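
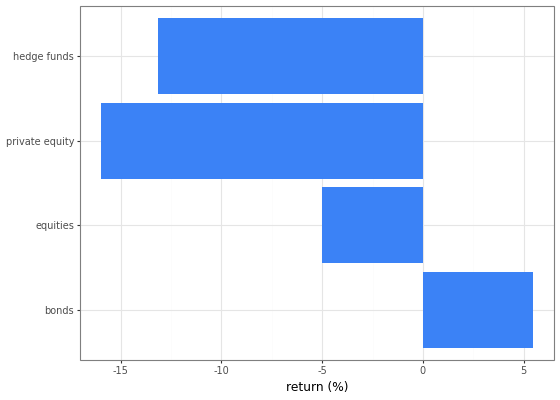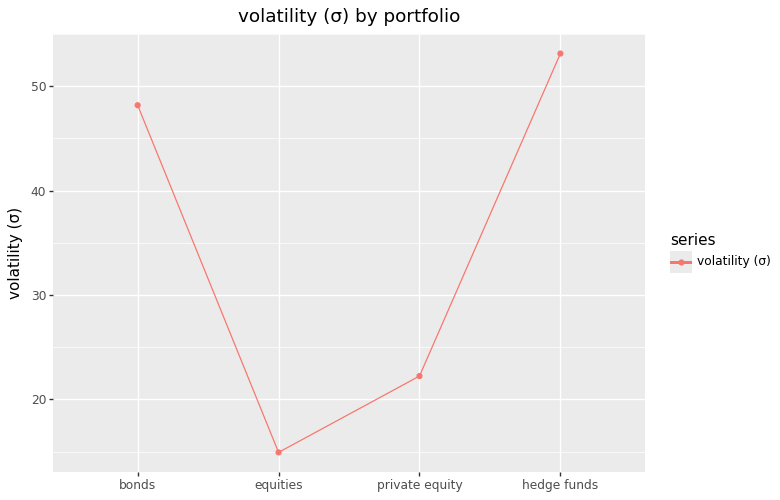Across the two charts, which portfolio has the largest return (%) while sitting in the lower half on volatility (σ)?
Chart 2 median volatility (σ) ≈ 35; below-median portfolios: equities, private equity. Among those, equities has the highest return (%) (≈ -5).

equities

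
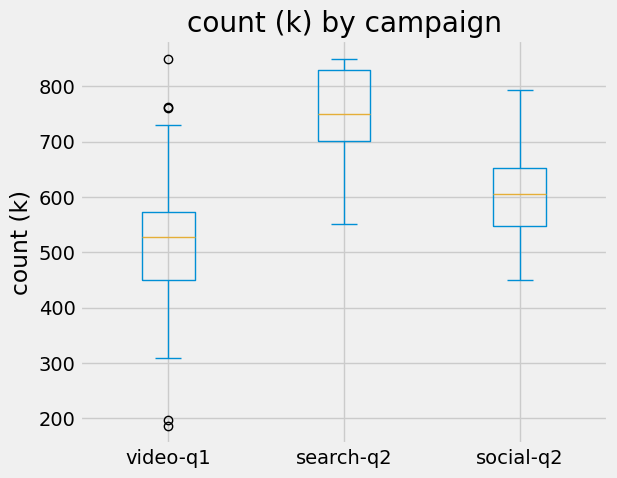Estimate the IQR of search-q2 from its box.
Q3 ≈ 825, Q1 ≈ 700; IQR ≈ 125.

≈ 125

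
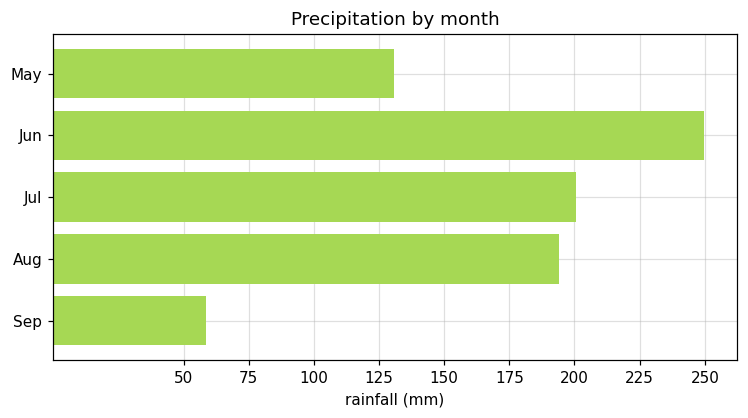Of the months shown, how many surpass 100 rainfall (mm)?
4

Above 100: May, Jun, Jul, Aug.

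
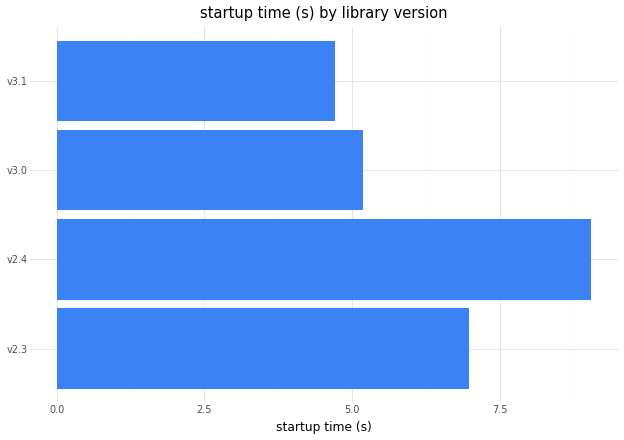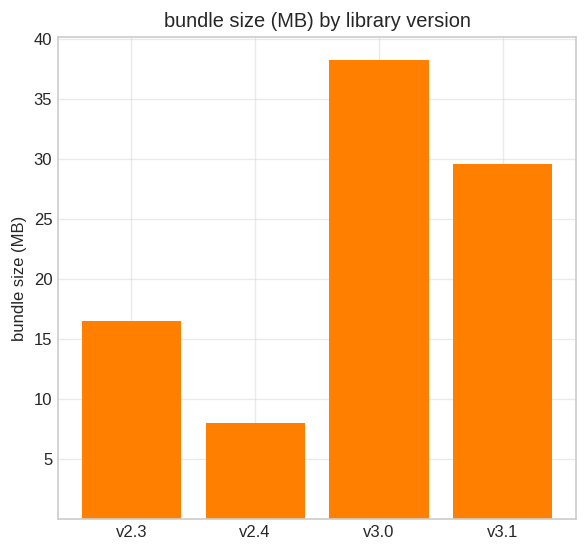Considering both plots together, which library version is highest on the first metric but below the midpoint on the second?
Chart 2 median bundle size (MB) ≈ 25; below-median library versions: v2.3, v2.4. Among those, v2.4 has the highest startup time (s) (≈ 9).

v2.4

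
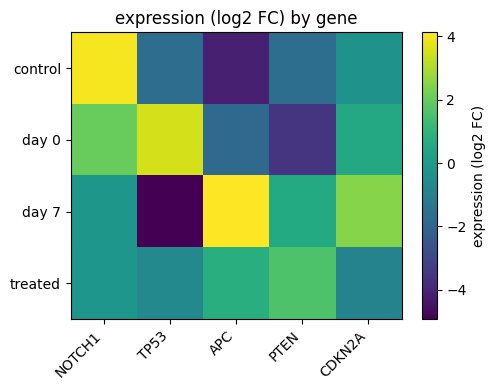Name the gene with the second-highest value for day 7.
Top 3 for day 7: APC ≈ 4, CDKN2A ≈ 2, PTEN ≈ 1.

CDKN2A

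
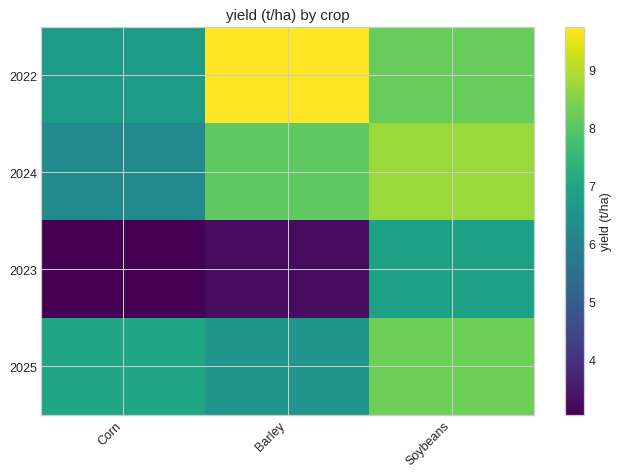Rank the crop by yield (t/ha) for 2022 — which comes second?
Soybeans

Top 3 for 2022: Barley ≈ 10, Soybeans ≈ 8, Corn ≈ 7.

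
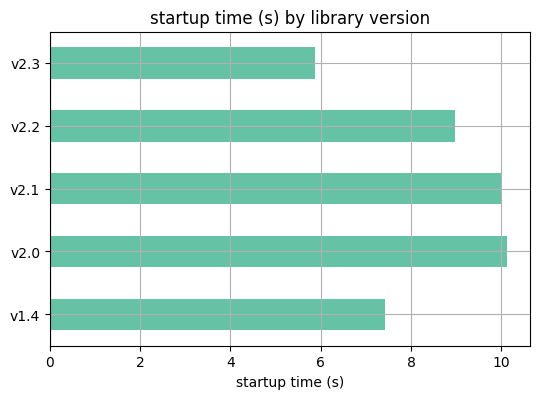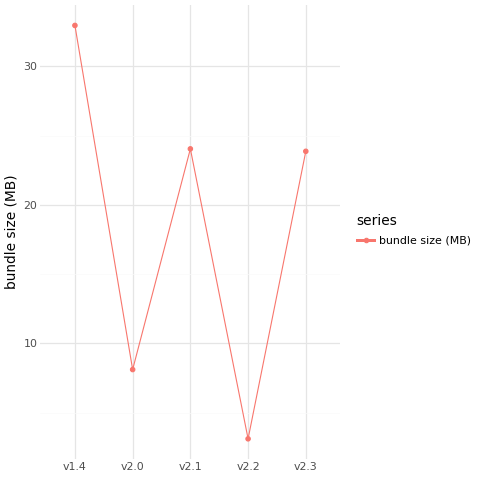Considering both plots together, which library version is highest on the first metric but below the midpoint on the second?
v2.0

Chart 2 median bundle size (MB) ≈ 25; below-median library versions: v2.0, v2.2. Among those, v2.0 has the highest startup time (s) (≈ 10).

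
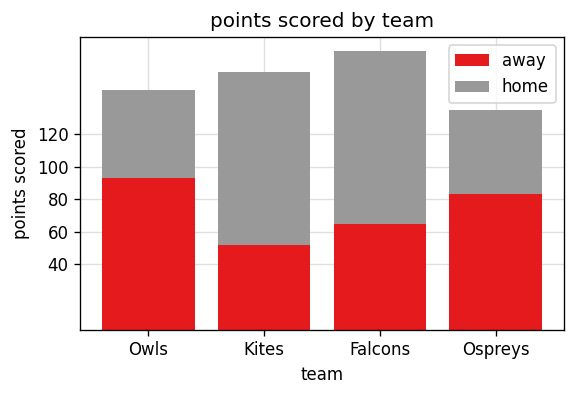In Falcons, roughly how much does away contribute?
≈ 60

away top ≈ 60, bottom ≈ 0; segment ≈ 60.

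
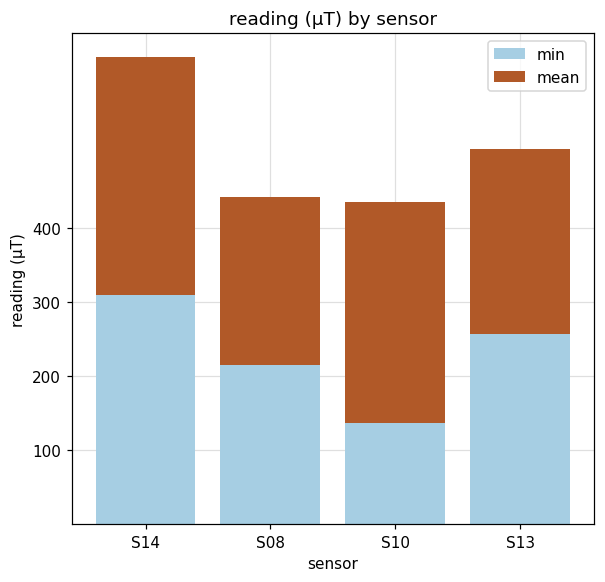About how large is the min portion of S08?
≈ 200

min top ≈ 200, bottom ≈ 0; segment ≈ 200.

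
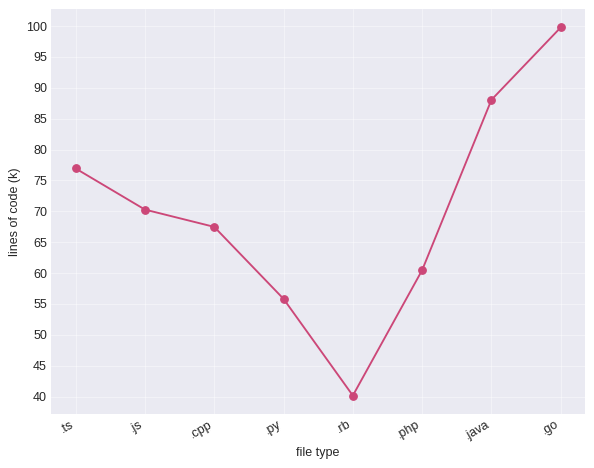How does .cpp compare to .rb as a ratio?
≈ 1.62×

.cpp ≈ 65, .rb ≈ 40; 65/40 ≈ 1.62.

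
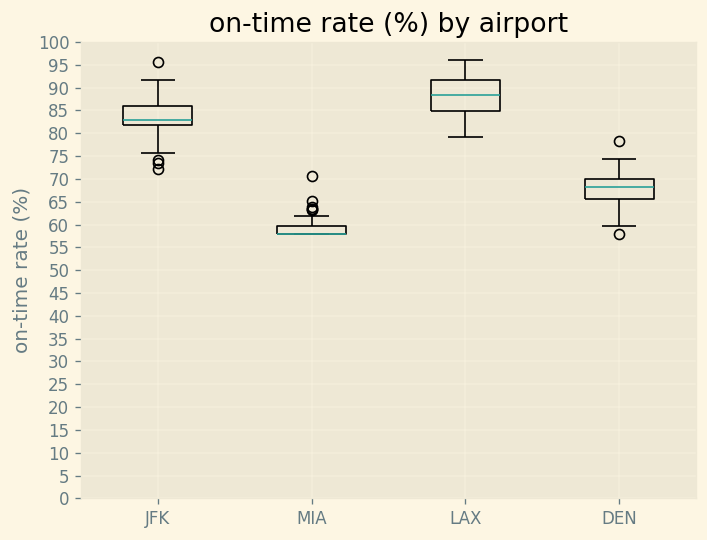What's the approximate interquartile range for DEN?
Q3 ≈ 70, Q1 ≈ 65; IQR ≈ 5.

≈ 5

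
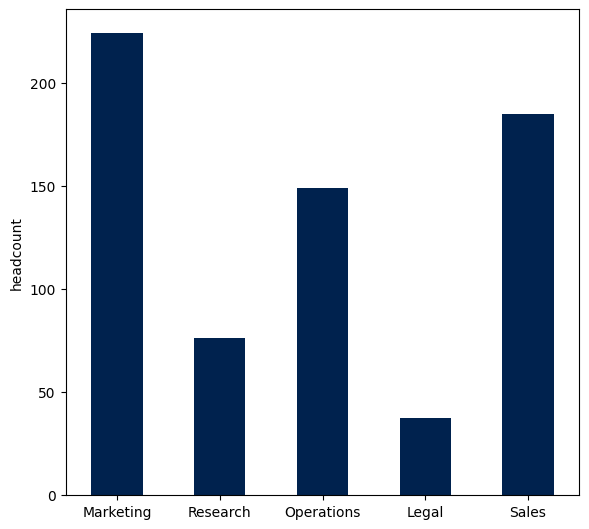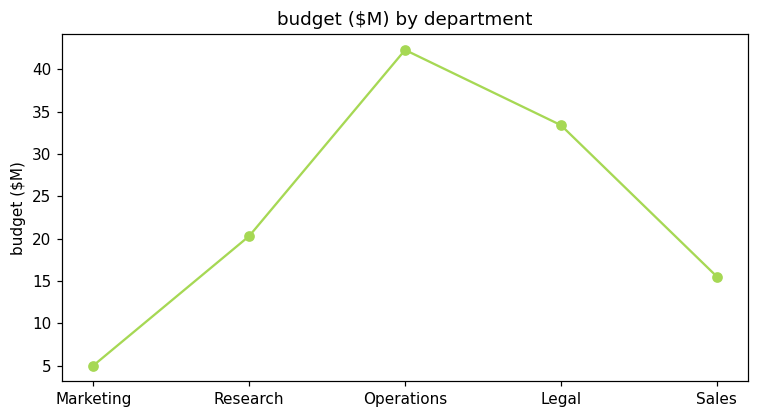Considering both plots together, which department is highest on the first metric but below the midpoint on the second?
Marketing

Chart 2 median budget ($M) ≈ 20; below-median departments: Marketing, Sales. Among those, Marketing has the highest headcount (≈ 225).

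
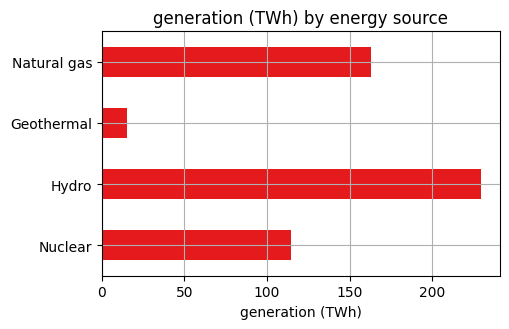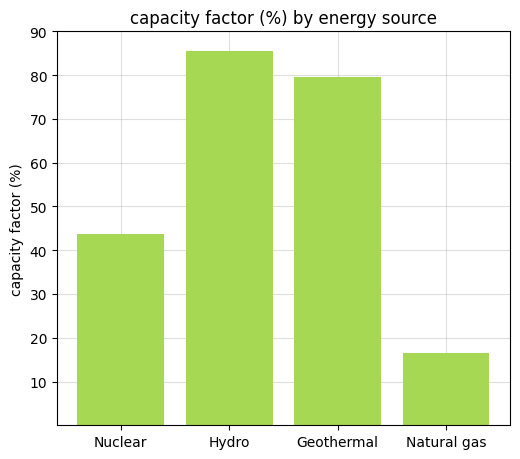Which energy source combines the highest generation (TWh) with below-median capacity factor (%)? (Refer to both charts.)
Chart 2 median capacity factor (%) ≈ 60; below-median energy sources: Nuclear, Natural gas. Among those, Natural gas has the highest generation (TWh) (≈ 175).

Natural gas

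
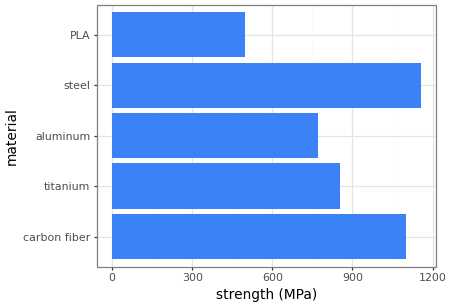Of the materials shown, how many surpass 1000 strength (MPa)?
2

Above 1000: carbon fiber, steel.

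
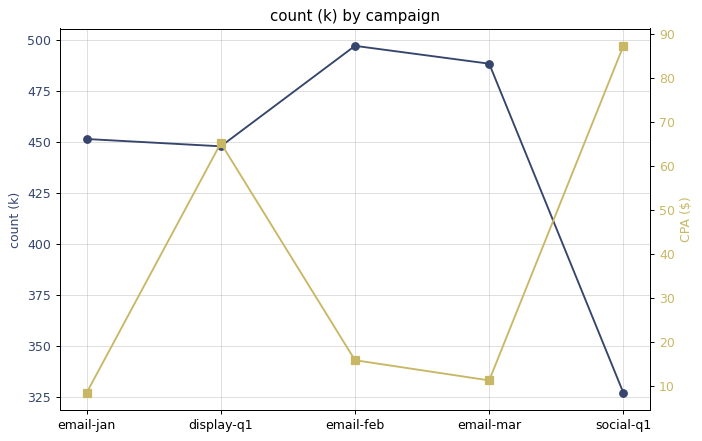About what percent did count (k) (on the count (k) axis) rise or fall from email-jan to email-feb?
≈ +8.7%

email-jan ≈ 460, email-feb ≈ 500; (500 − 460) / 460 ≈ +8.7%.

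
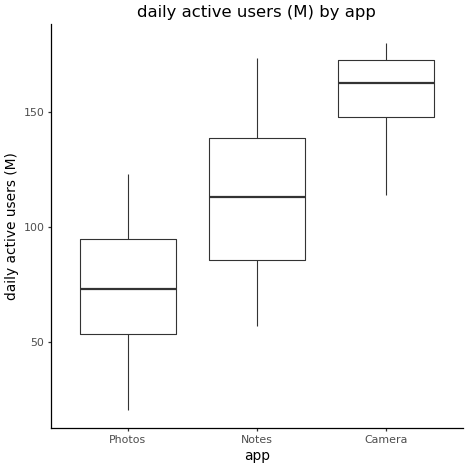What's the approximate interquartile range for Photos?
≈ 40

Q3 ≈ 90, Q1 ≈ 50; IQR ≈ 40.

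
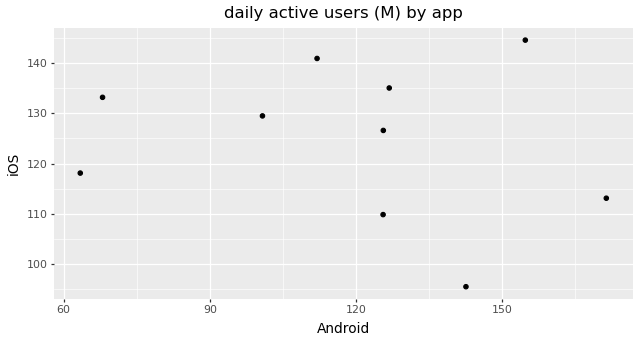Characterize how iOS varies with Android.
Points are roughly uncorrelated; weak (|r| ≈ 0.2).

no clear correlation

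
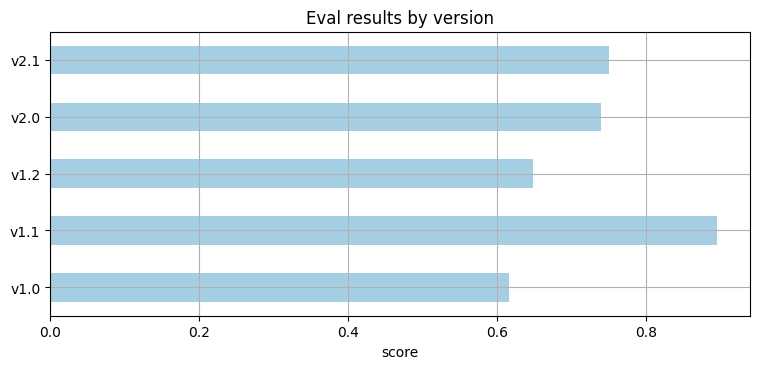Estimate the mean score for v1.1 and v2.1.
≈ 0.85

(0.9 + 0.8) / 2 ≈ 0.85.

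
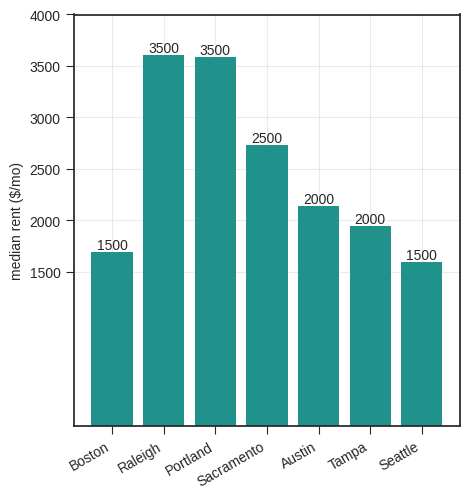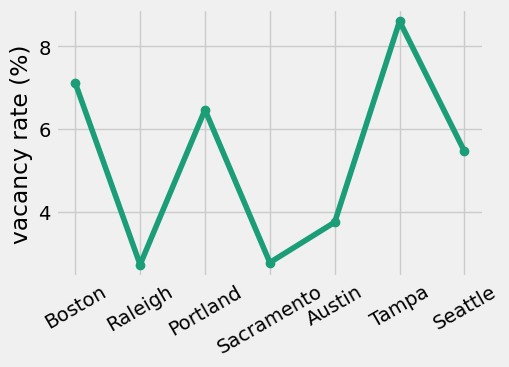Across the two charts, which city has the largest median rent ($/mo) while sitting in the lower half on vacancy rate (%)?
Raleigh

Chart 2 median vacancy rate (%) ≈ 5; below-median cities: Raleigh, Sacramento, Austin. Among those, Raleigh has the highest median rent ($/mo) (≈ 3500).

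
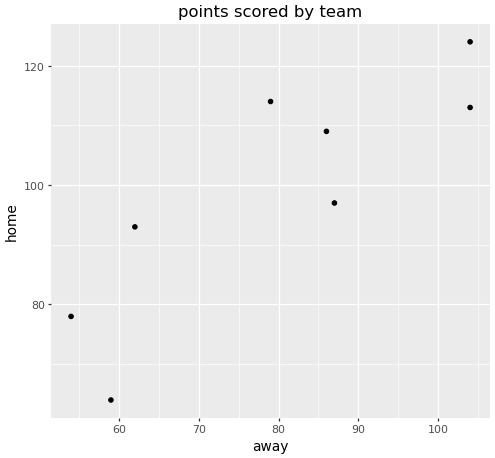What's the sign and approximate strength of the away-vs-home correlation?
positive, strong

Points are positively correlated; strong (|r| ≈ 0.9).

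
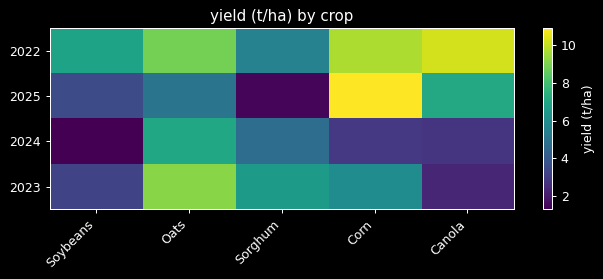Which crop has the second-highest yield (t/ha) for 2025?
Canola

Top 3 for 2025: Corn ≈ 11, Canola ≈ 7, Oats ≈ 5.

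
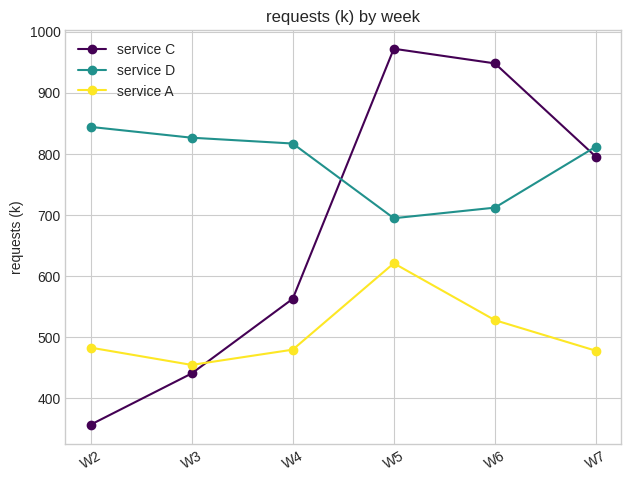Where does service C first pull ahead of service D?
W4: service C ≈ 600 vs service D ≈ 800 (not yet); W5: service C ≈ 1000 vs service D ≈ 700 (first crossover).

W5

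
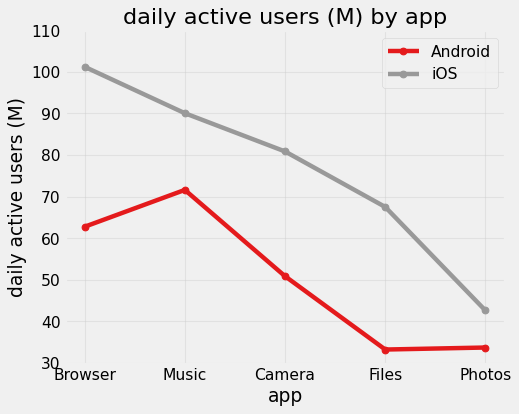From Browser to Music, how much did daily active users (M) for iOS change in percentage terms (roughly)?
Browser ≈ 100, Music ≈ 90; (90 − 100) / 100 ≈ -10%.

≈ -10%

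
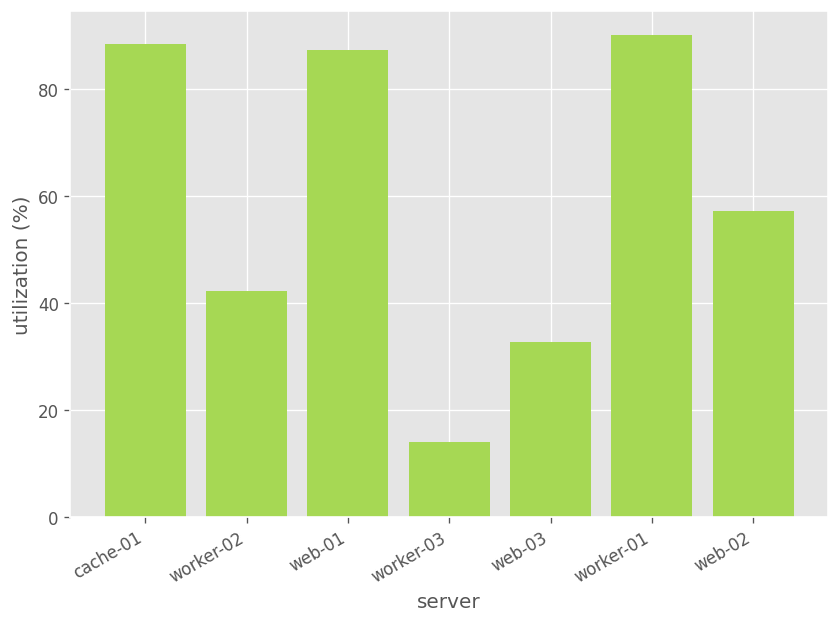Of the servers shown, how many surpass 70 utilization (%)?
3

Above 70: cache-01, web-01, worker-01.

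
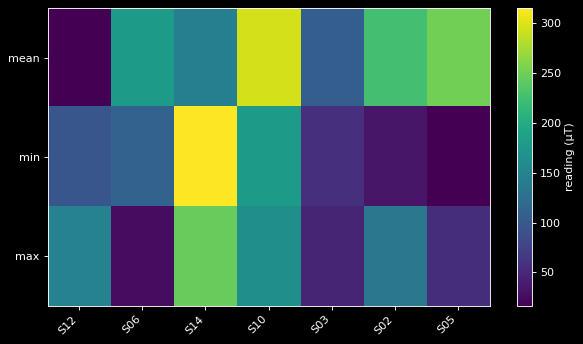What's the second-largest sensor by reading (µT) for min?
S10

Top 3 for min: S14 ≈ 325, S10 ≈ 175, S06 ≈ 100.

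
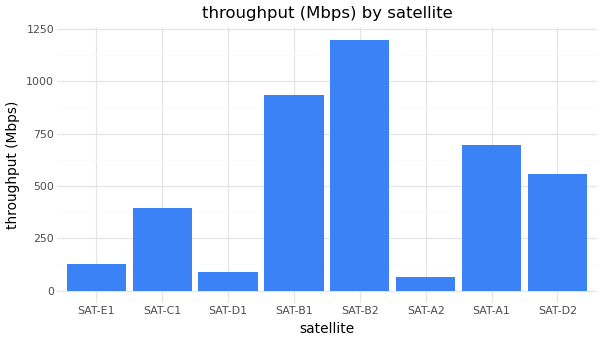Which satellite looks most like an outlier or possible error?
SAT-B2

SAT-B2 ≈ 1200; the rest sit between ≈ 100 and ≈ 900.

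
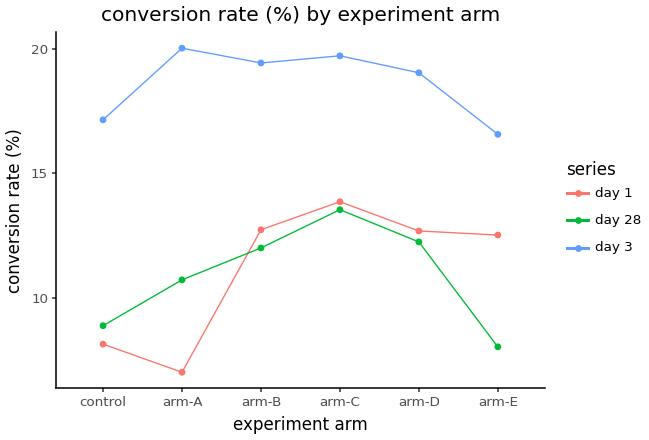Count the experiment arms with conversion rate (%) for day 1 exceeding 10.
Above 10: arm-B, arm-C, arm-D, arm-E.

4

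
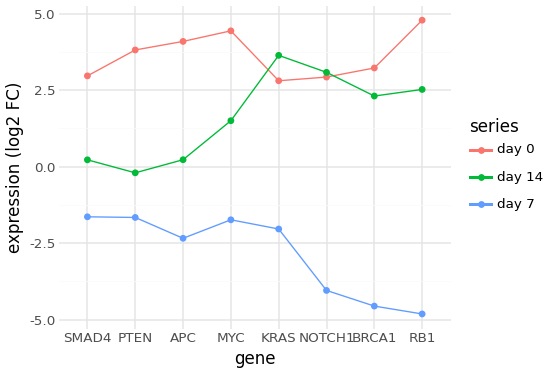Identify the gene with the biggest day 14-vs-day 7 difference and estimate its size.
RB1: day 14 ≈ 3, day 7 ≈ -5 → gap ≈ 8. Next-largest (NOTCH1) is only ≈ 7.

RB1, ≈ 8 log2 FC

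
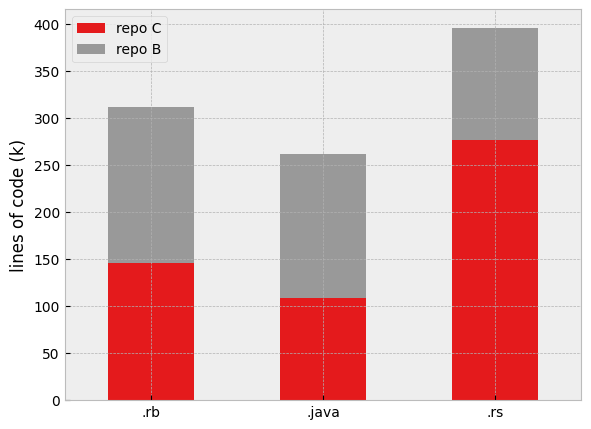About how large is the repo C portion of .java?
≈ 100

repo C top ≈ 100, bottom ≈ 0; segment ≈ 100.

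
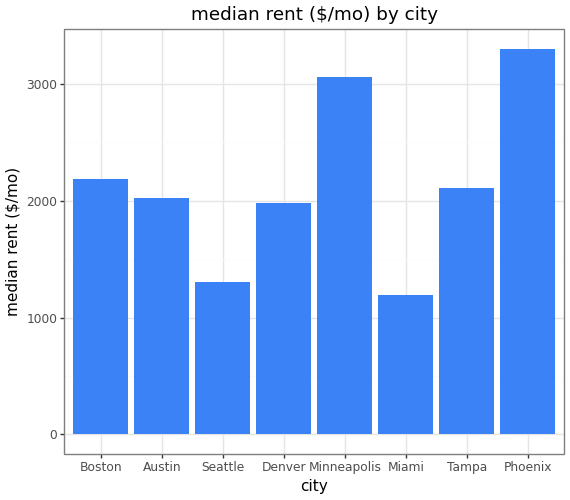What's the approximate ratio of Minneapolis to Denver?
Minneapolis ≈ 3000, Denver ≈ 2000; 3000/2000 ≈ 1.5.

≈ 1.5×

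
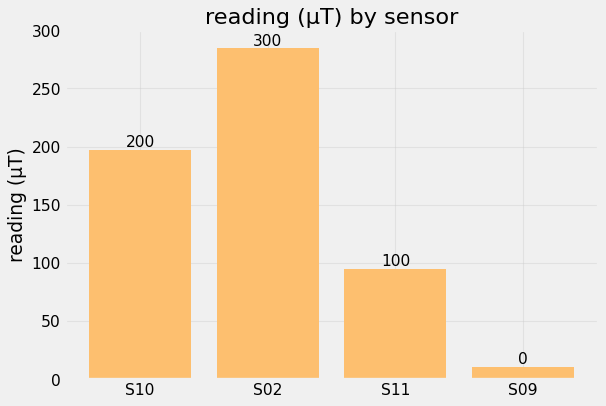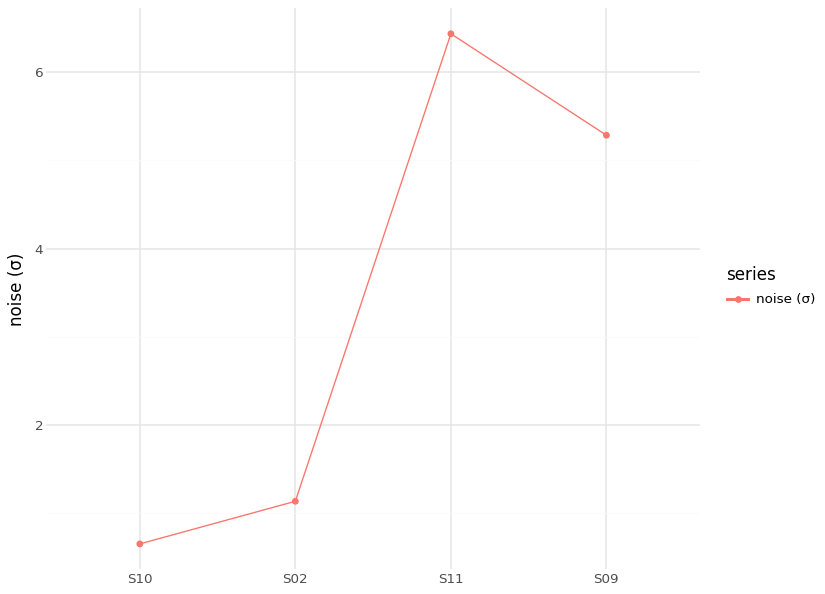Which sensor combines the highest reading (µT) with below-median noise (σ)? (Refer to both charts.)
Chart 2 median noise (σ) ≈ 3; below-median sensors: S10, S02. Among those, S02 has the highest reading (µT) (≈ 300).

S02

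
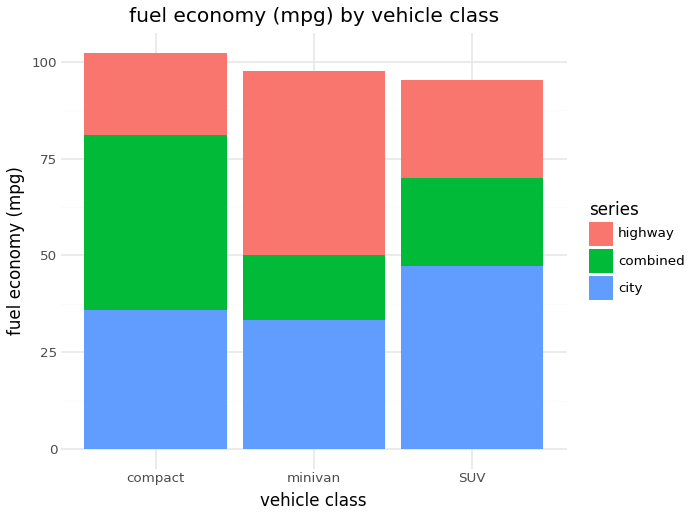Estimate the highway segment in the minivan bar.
≈ 50

highway top ≈ 100, bottom ≈ 50; segment ≈ 50.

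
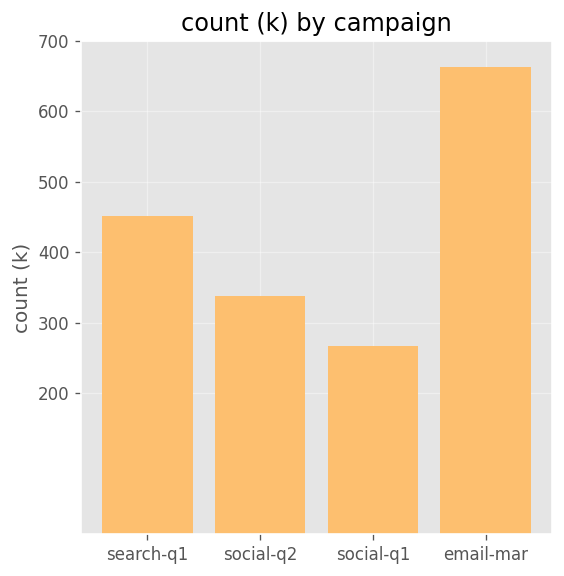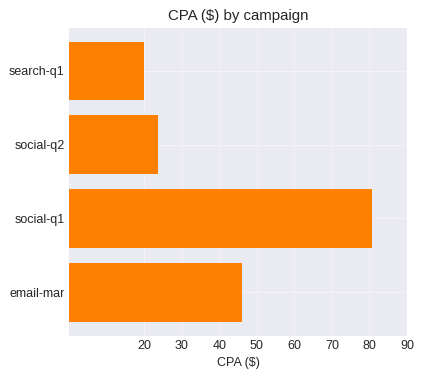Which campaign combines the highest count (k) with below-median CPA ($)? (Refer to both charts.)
search-q1

Chart 2 median CPA ($) ≈ 30; below-median campaigns: search-q1, social-q2. Among those, search-q1 has the highest count (k) (≈ 500).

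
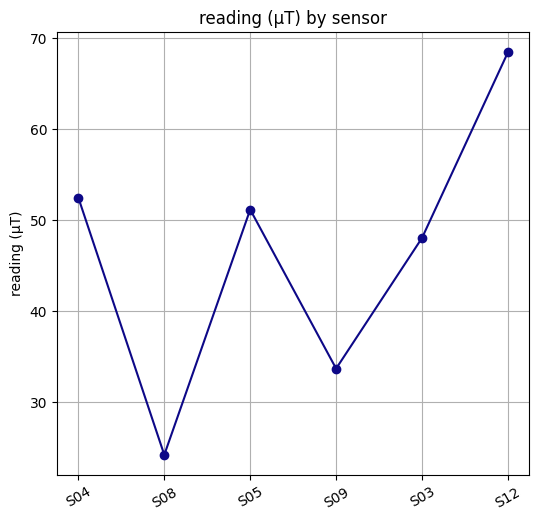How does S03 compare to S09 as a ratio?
≈ 1.43×

S03 ≈ 50, S09 ≈ 35; 50/35 ≈ 1.43.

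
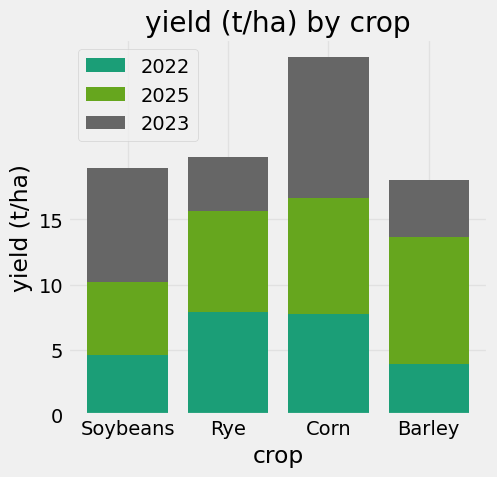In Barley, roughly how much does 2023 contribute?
≈ 5

2023 top ≈ 20, bottom ≈ 15; segment ≈ 5.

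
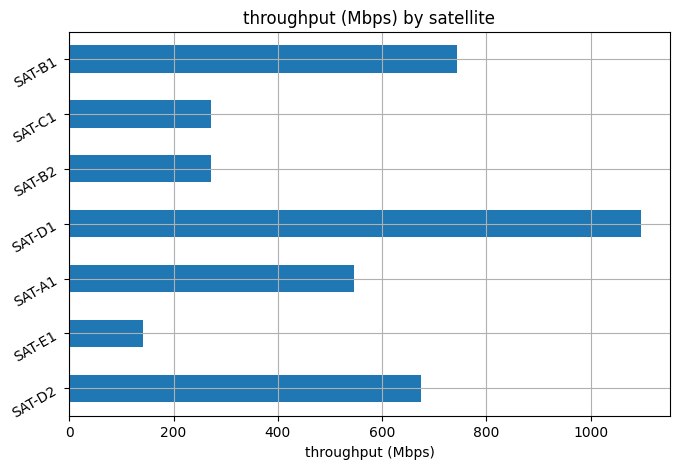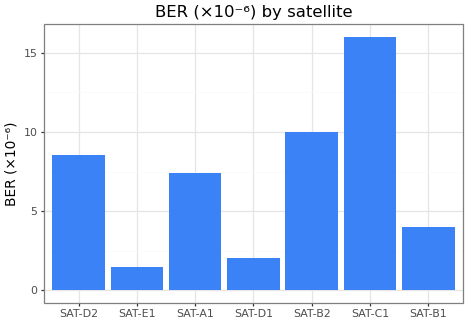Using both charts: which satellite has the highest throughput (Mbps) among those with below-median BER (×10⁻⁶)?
Chart 2 median BER (×10⁻⁶) ≈ 8; below-median satellites: SAT-E1, SAT-D1, SAT-B1. Among those, SAT-D1 has the highest throughput (Mbps) (≈ 1000).

SAT-D1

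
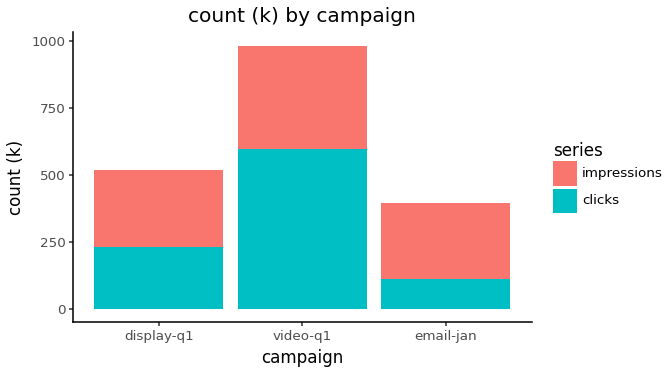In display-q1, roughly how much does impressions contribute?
≈ 300

impressions top ≈ 500, bottom ≈ 200; segment ≈ 300.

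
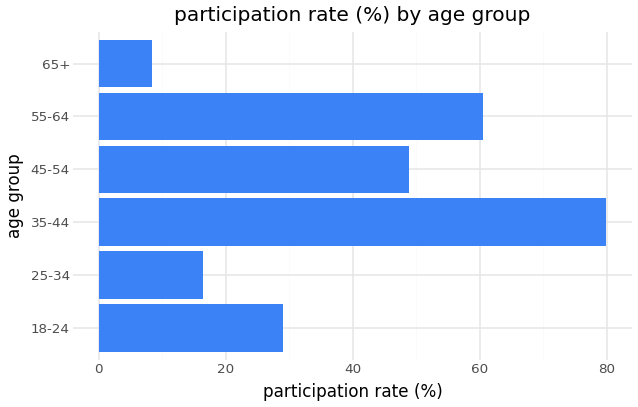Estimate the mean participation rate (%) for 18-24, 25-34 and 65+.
≈ 20

(30 + 20 + 10) / 3 ≈ 20.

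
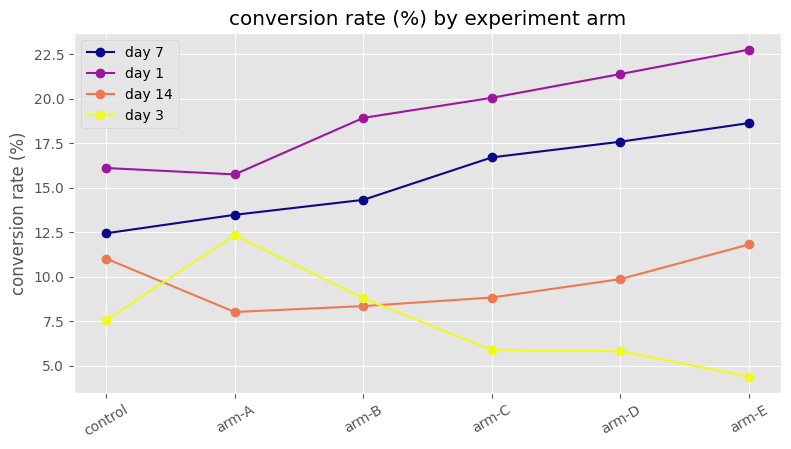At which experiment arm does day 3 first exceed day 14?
control: day 3 ≈ 8 vs day 14 ≈ 12 (not yet); arm-A: day 3 ≈ 12 vs day 14 ≈ 8 (first crossover).

arm-A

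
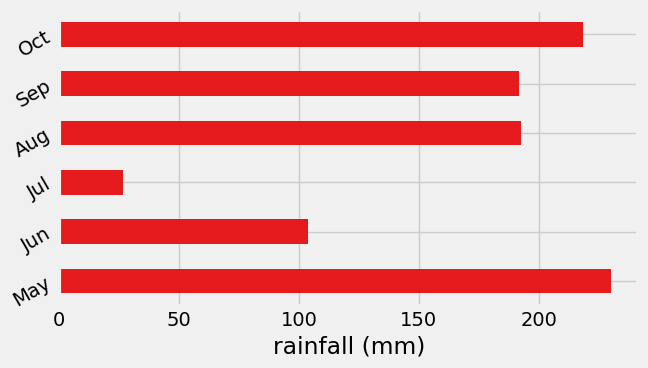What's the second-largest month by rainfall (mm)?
Top 3: May ≈ 240, Oct ≈ 220, Aug ≈ 200.

Oct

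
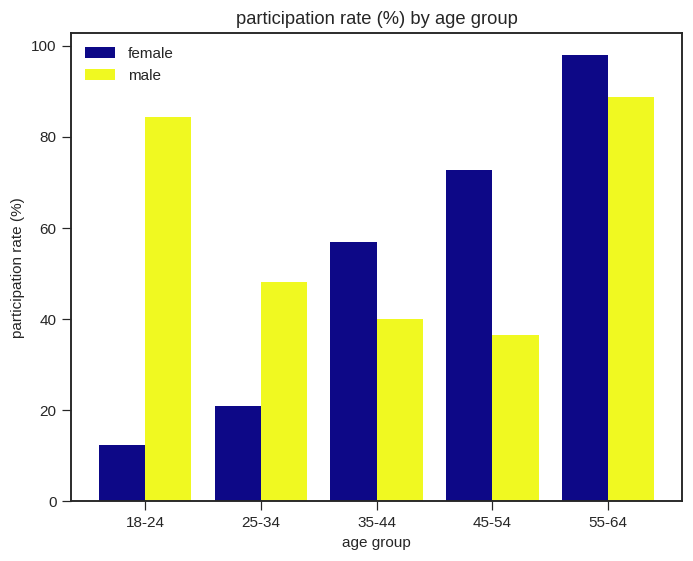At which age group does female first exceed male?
25-34: female ≈ 20 vs male ≈ 50 (not yet); 35-44: female ≈ 60 vs male ≈ 40 (first crossover).

35-44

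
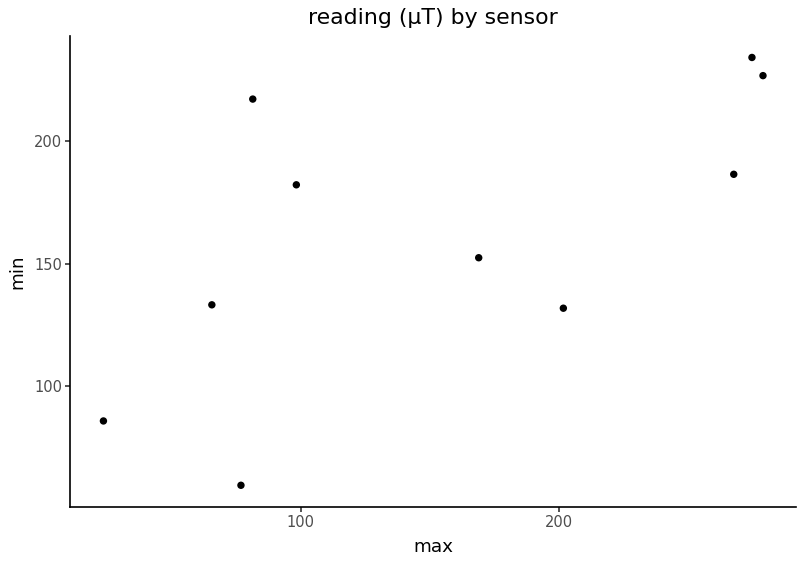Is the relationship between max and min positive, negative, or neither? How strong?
positive, moderate

Points are positively correlated; moderate (|r| ≈ 0.6).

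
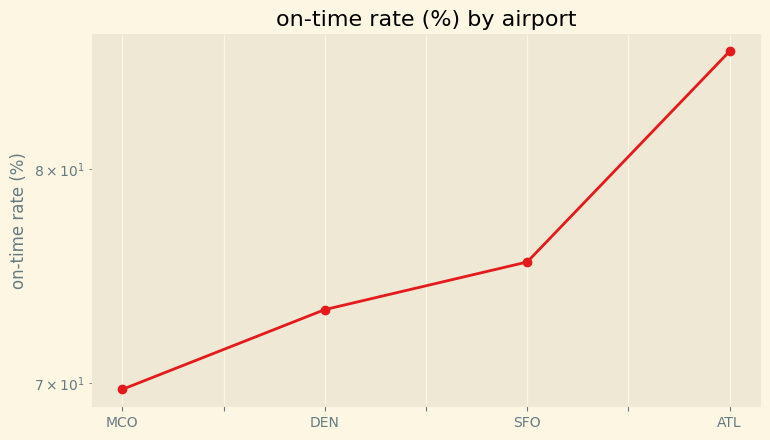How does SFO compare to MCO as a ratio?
≈ 1.09×

SFO ≈ 76, MCO ≈ 70; 76/70 ≈ 1.09.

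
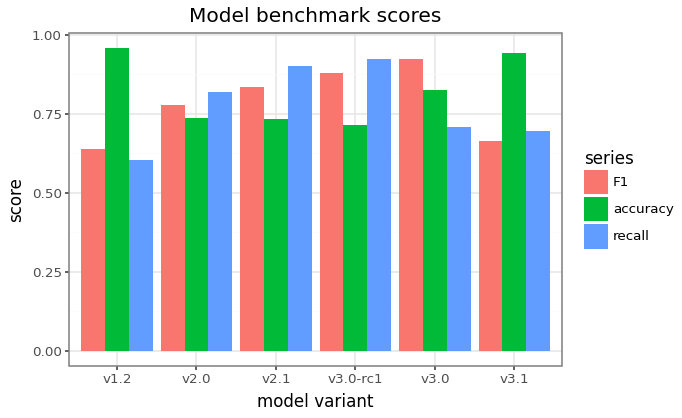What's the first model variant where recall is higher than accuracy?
v2.0

v1.2: recall ≈ 0.6 vs accuracy ≈ 1.0 (not yet); v2.0: recall ≈ 0.8 vs accuracy ≈ 0.7 (first crossover).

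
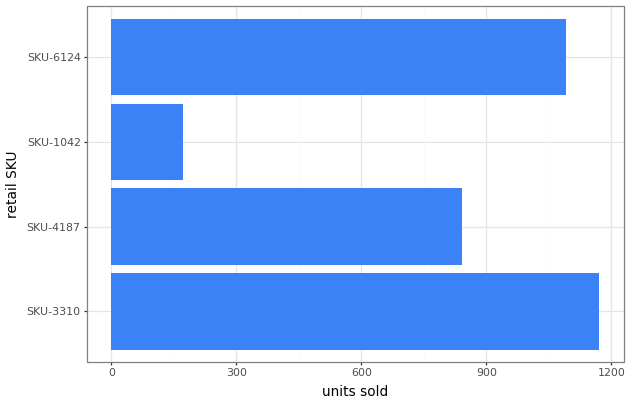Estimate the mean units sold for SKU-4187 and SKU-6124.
≈ 950

(800 + 1100) / 2 ≈ 950.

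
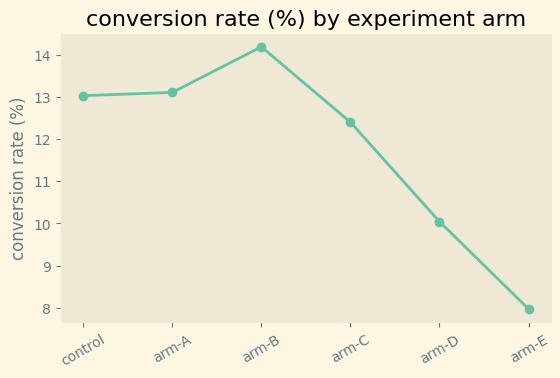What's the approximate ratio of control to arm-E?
control ≈ 13, arm-E ≈ 8; 13/8 ≈ 1.62.

≈ 1.62×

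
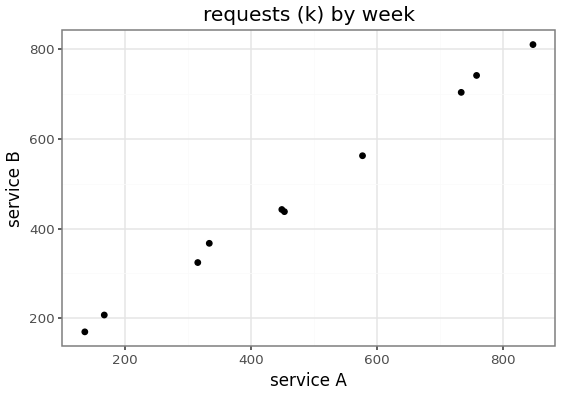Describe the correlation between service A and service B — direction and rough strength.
Points are positively correlated; strong (|r| ≈ 1.0).

positive, strong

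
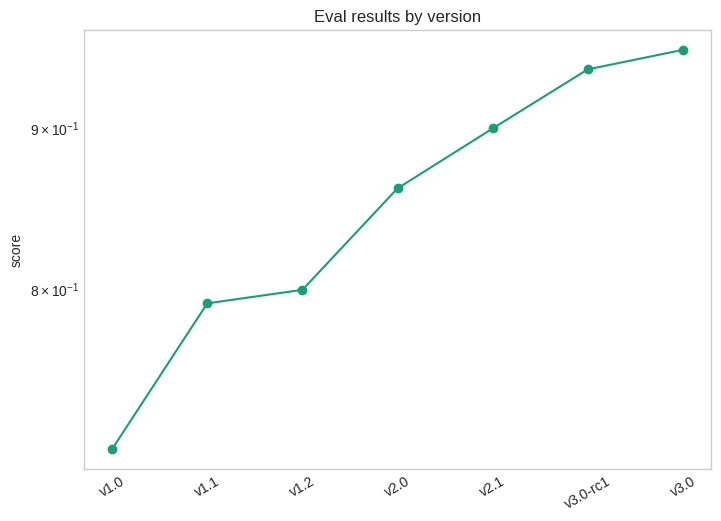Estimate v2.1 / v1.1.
≈ 1.12×

v2.1 ≈ 0.90, v1.1 ≈ 0.80; 0.90/0.80 ≈ 1.12.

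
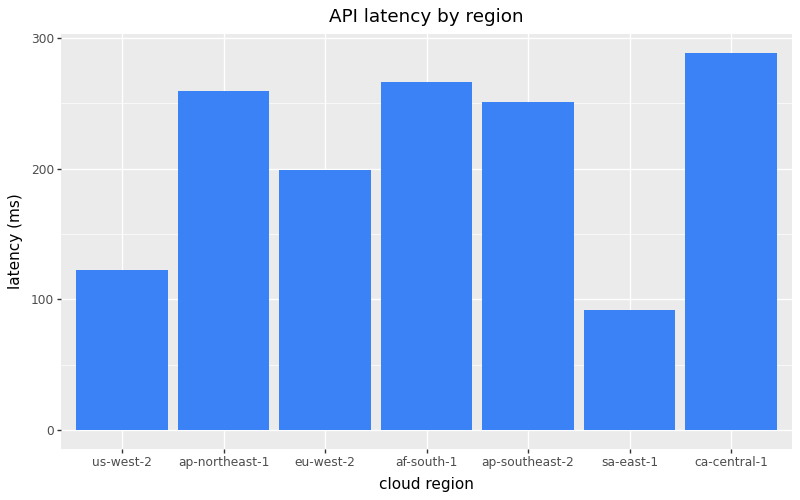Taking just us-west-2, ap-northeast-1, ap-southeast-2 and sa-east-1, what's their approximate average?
≈ 181

(125 + 250 + 250 + 100) / 4 ≈ 181.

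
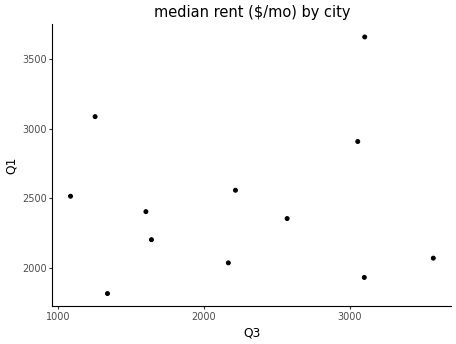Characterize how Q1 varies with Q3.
Points are roughly uncorrelated; weak (|r| ≈ 0.1).

no clear correlation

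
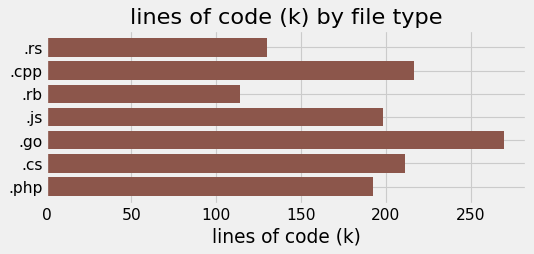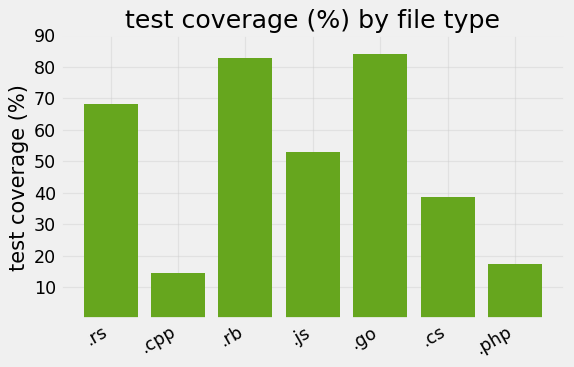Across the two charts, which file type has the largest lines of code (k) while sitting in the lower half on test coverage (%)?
.cpp

Chart 2 median test coverage (%) ≈ 50; below-median file types: .cpp, .cs, .php. Among those, .cpp has the highest lines of code (k) (≈ 225).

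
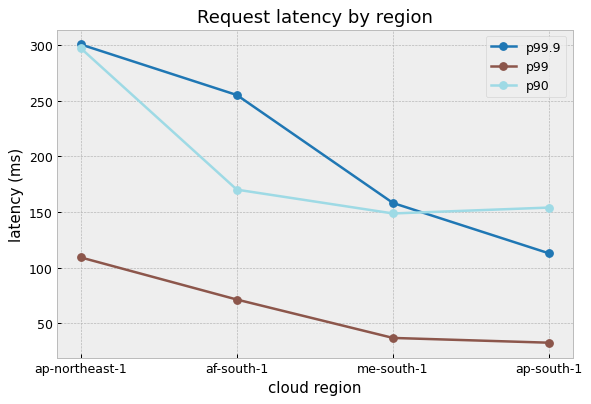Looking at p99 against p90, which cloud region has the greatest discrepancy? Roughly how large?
ap-northeast-1: p99 ≈ 100, p90 ≈ 300 → gap ≈ 200. Next-largest (ap-south-1) is only ≈ 125.

ap-northeast-1, ≈ 200 ms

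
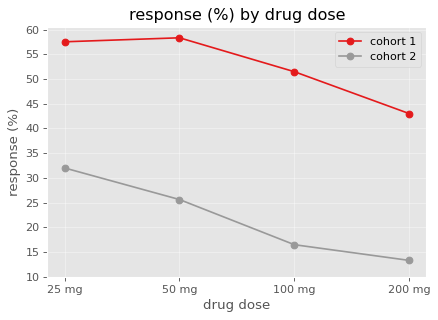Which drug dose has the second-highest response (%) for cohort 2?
50 mg

Top 3 for cohort 2: 25 mg ≈ 30, 50 mg ≈ 25, 100 mg ≈ 15.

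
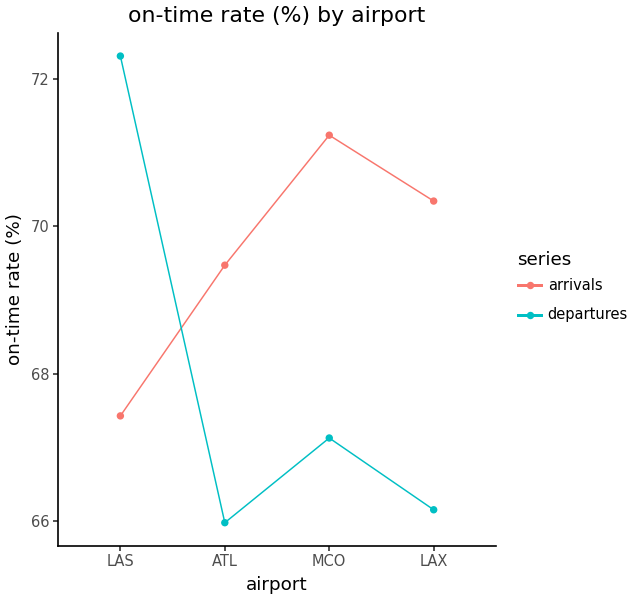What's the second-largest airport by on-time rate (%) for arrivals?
Top 3 for arrivals: MCO ≈ 71, LAX ≈ 70, ATL ≈ 69.

LAX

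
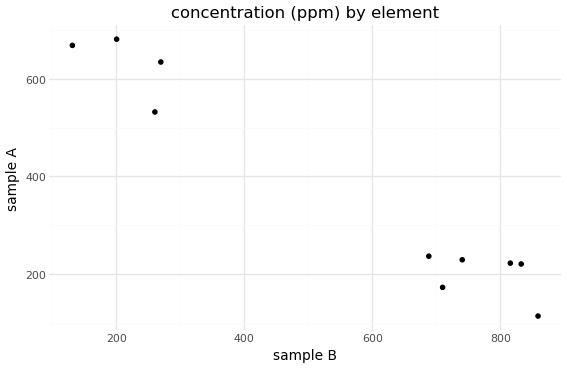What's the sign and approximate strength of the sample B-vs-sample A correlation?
Points are negatively correlated; strong (|r| ≈ 1.0).

negative, strong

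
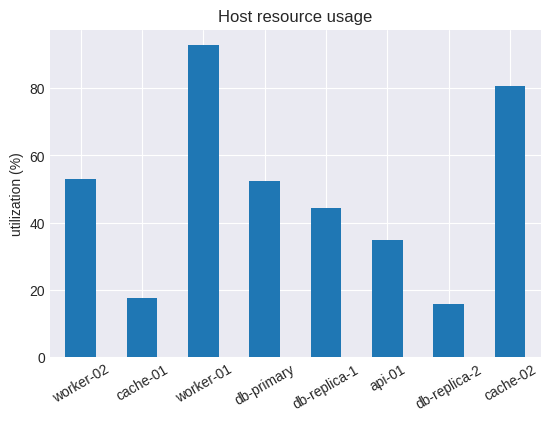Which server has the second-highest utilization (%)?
cache-02

Top 3: worker-01 ≈ 90, cache-02 ≈ 80, worker-02 ≈ 50.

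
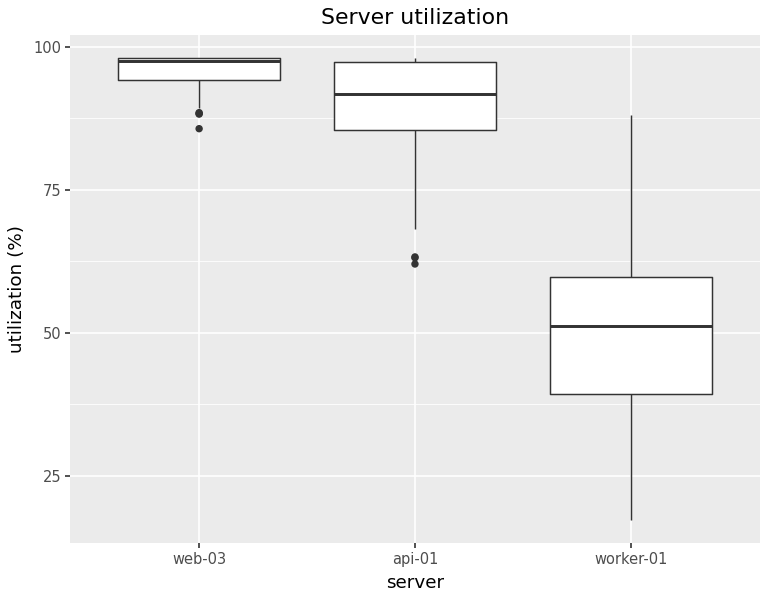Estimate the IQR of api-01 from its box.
Q3 ≈ 95, Q1 ≈ 85; IQR ≈ 10.

≈ 10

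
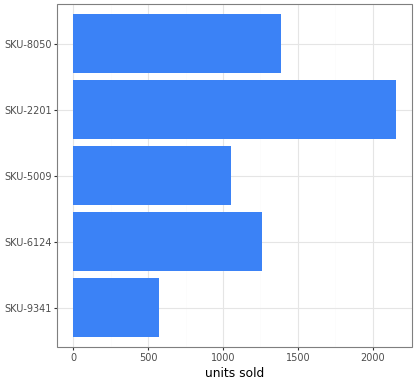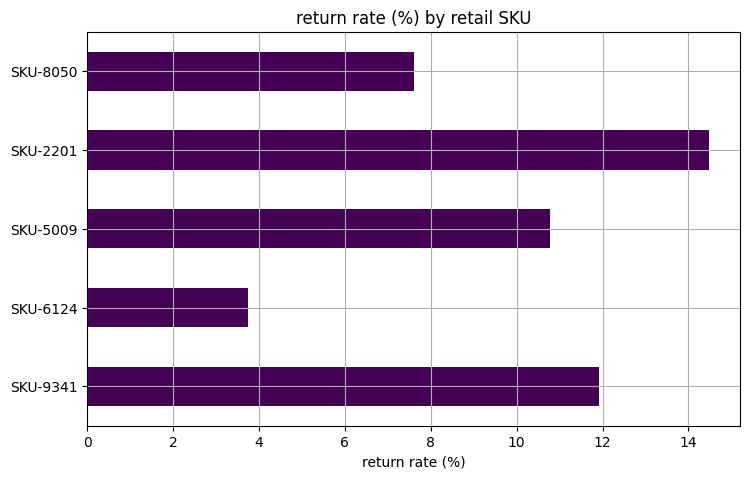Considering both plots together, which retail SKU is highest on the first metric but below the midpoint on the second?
Chart 2 median return rate (%) ≈ 10; below-median retail SKUs: SKU-6124, SKU-8050. Among those, SKU-8050 has the highest units sold (≈ 1400).

SKU-8050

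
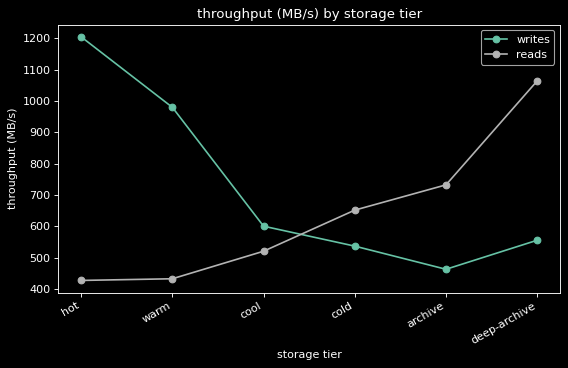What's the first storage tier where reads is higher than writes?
cold

cool: reads ≈ 500 vs writes ≈ 600 (not yet); cold: reads ≈ 700 vs writes ≈ 500 (first crossover).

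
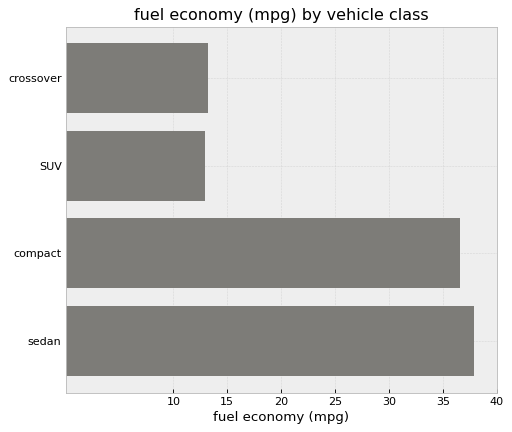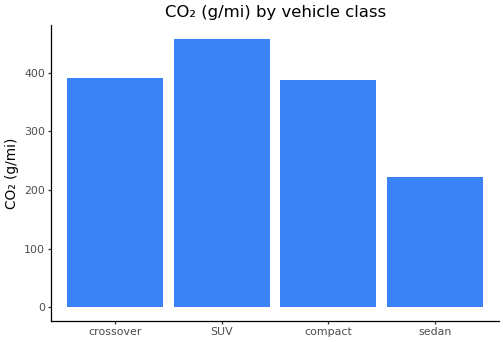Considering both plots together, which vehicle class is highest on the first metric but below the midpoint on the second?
sedan

Chart 2 median CO₂ (g/mi) ≈ 400; below-median vehicle classes: compact, sedan. Among those, sedan has the highest fuel economy (mpg) (≈ 40).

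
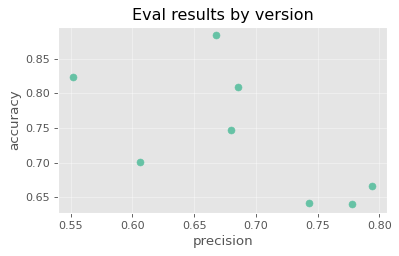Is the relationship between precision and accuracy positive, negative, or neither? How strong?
negative, moderate

Points are negatively correlated; moderate (|r| ≈ 0.6).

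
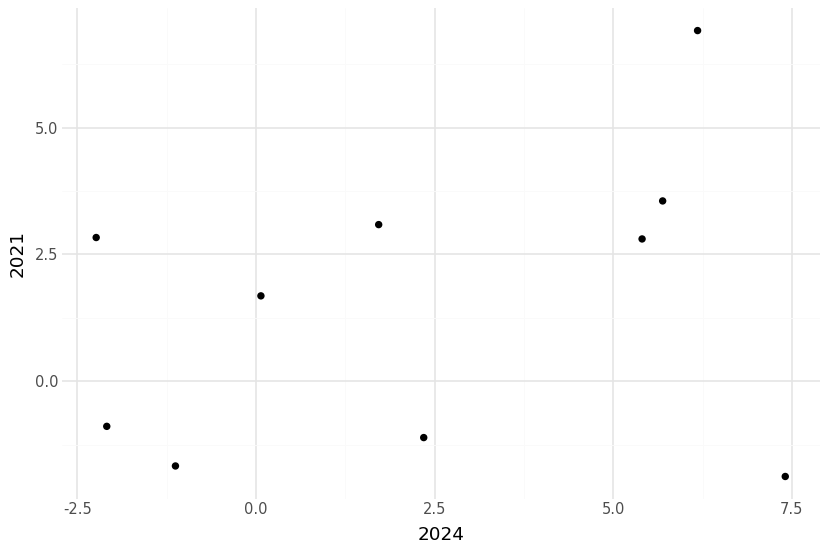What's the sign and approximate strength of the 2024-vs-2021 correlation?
positive, weak

Points are positively correlated; weak (|r| ≈ 0.3).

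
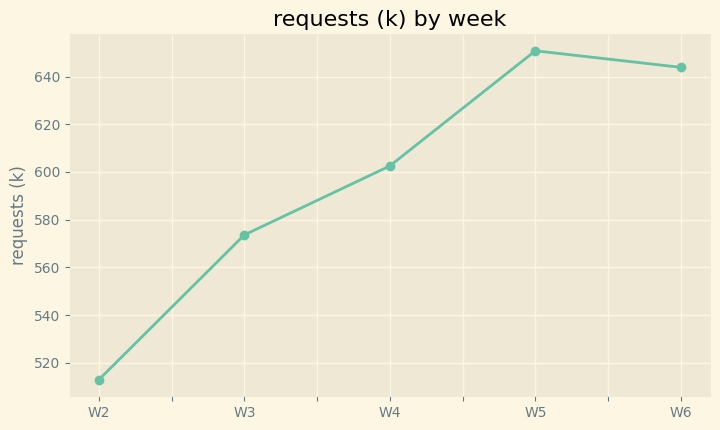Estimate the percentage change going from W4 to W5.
≈ +10%

W4 ≈ 600, W5 ≈ 660; (660 − 600) / 600 ≈ +10%.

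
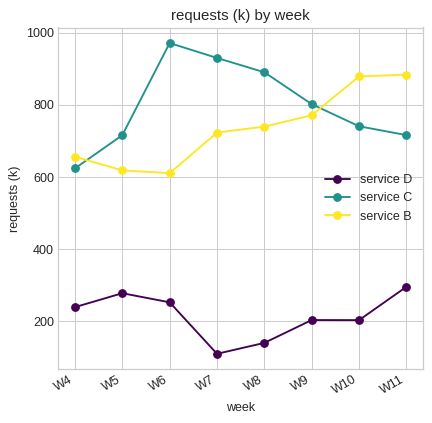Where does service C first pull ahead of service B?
W5

W4: service C ≈ 600 vs service B ≈ 700 (not yet); W5: service C ≈ 700 vs service B ≈ 600 (first crossover).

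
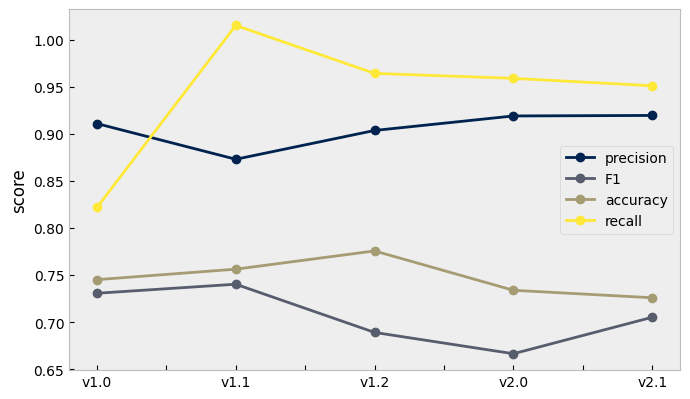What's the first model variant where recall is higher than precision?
v1.0: recall ≈ 0.80 vs precision ≈ 0.90 (not yet); v1.1: recall ≈ 1.00 vs precision ≈ 0.85 (first crossover).

v1.1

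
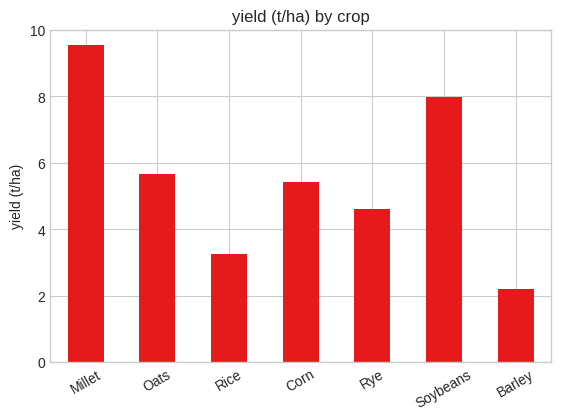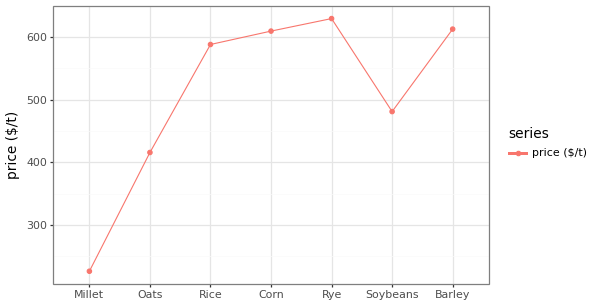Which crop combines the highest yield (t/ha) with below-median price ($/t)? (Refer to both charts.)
Millet

Chart 2 median price ($/t) ≈ 600; below-median crops: Millet, Oats, Soybeans. Among those, Millet has the highest yield (t/ha) (≈ 10).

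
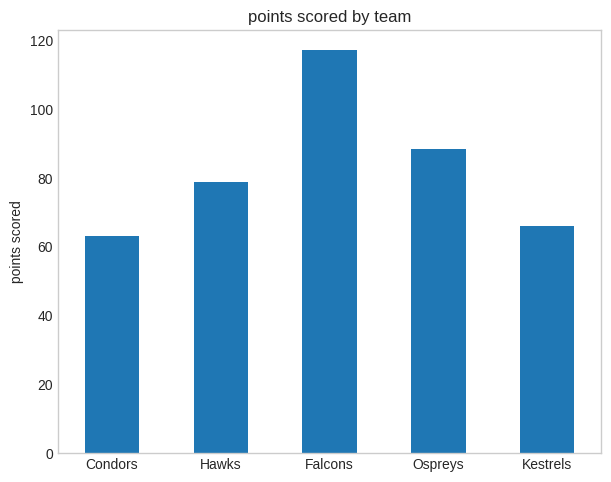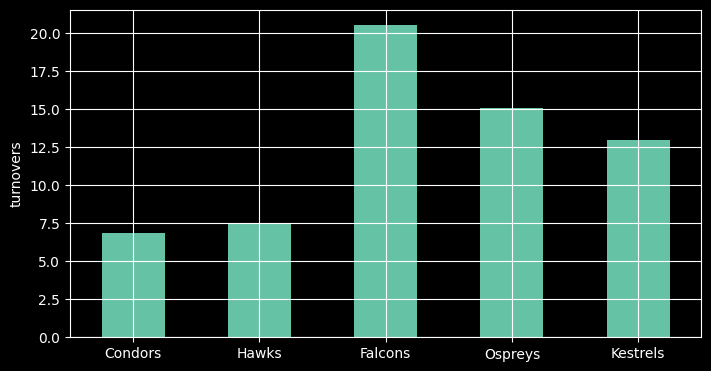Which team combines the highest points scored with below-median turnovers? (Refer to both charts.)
Chart 2 median turnovers ≈ 12; below-median teams: Condors, Hawks. Among those, Hawks has the highest points scored (≈ 80).

Hawks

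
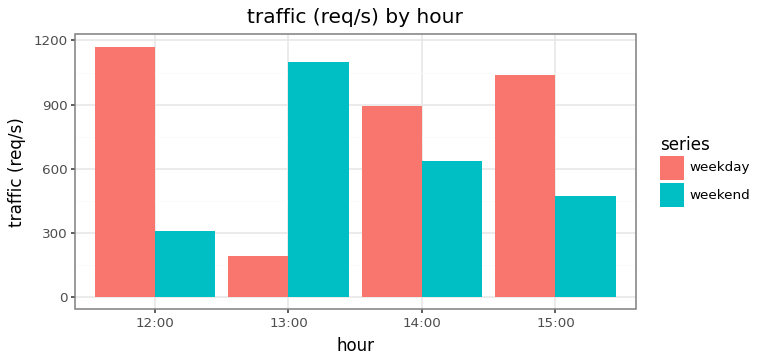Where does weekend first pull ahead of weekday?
12:00: weekend ≈ 300 vs weekday ≈ 1200 (not yet); 13:00: weekend ≈ 1100 vs weekday ≈ 200 (first crossover).

13:00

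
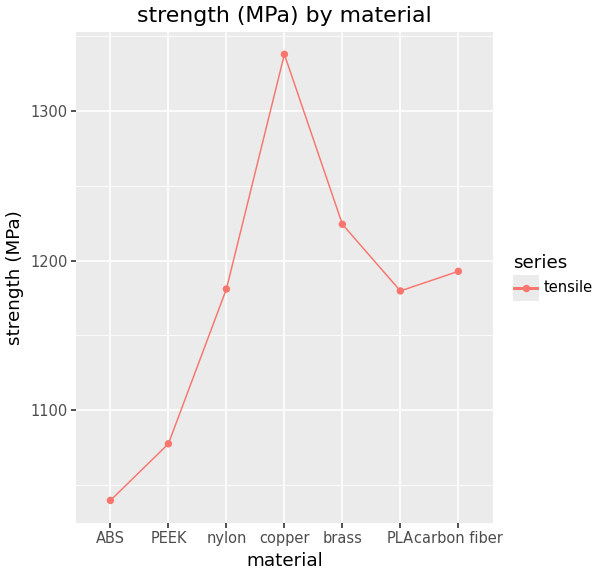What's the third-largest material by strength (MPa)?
carbon fiber

Top 4: copper ≈ 1350, brass ≈ 1225, carbon fiber ≈ 1200, nylon ≈ 1175.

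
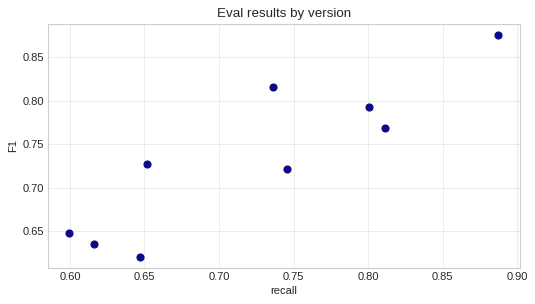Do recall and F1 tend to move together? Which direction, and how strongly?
positive, strong

Points are positively correlated; strong (|r| ≈ 0.9).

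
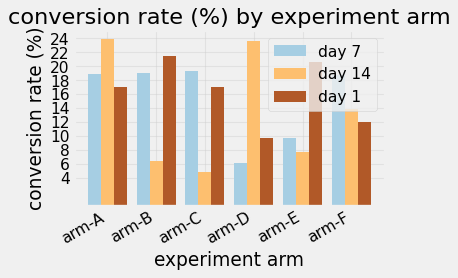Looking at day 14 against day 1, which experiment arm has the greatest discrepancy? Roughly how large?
arm-B: day 14 ≈ 6, day 1 ≈ 22 → gap ≈ 16. Next-largest (arm-D) is only ≈ 14.

arm-B, ≈ 16 %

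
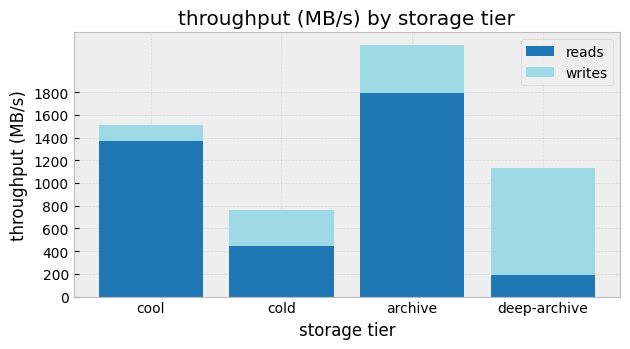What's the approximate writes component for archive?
writes top ≈ 2200, bottom ≈ 1800; segment ≈ 400.

≈ 400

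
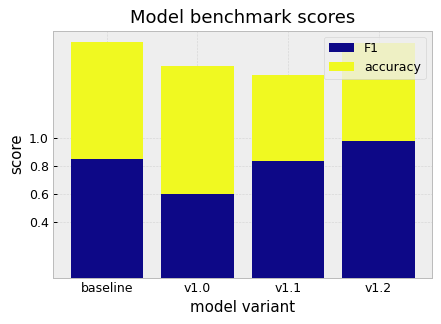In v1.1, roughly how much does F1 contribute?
≈ 0.8

F1 top ≈ 0.8, bottom ≈ 0.0; segment ≈ 0.8.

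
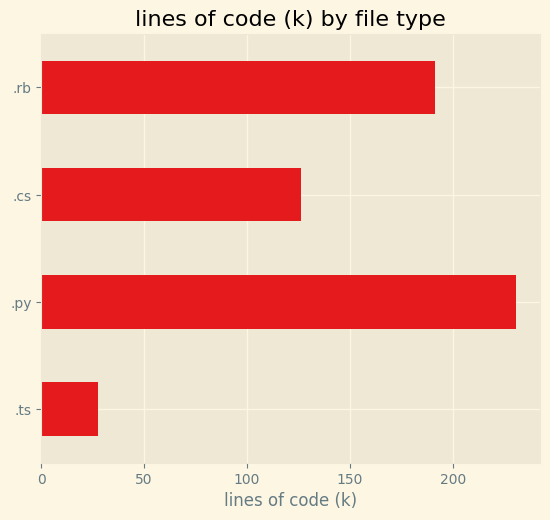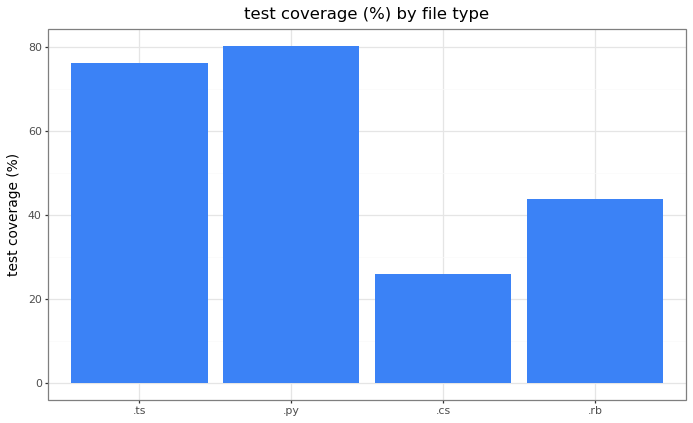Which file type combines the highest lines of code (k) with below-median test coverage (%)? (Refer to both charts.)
.rb

Chart 2 median test coverage (%) ≈ 60; below-median file types: .cs, .rb. Among those, .rb has the highest lines of code (k) (≈ 200).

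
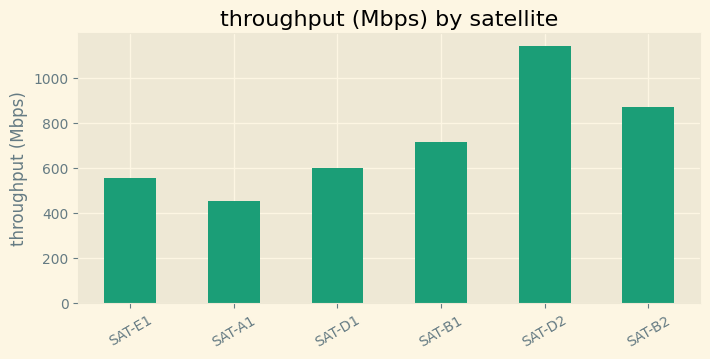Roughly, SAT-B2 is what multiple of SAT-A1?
≈ 1.8×

SAT-B2 ≈ 900, SAT-A1 ≈ 500; 900/500 ≈ 1.8.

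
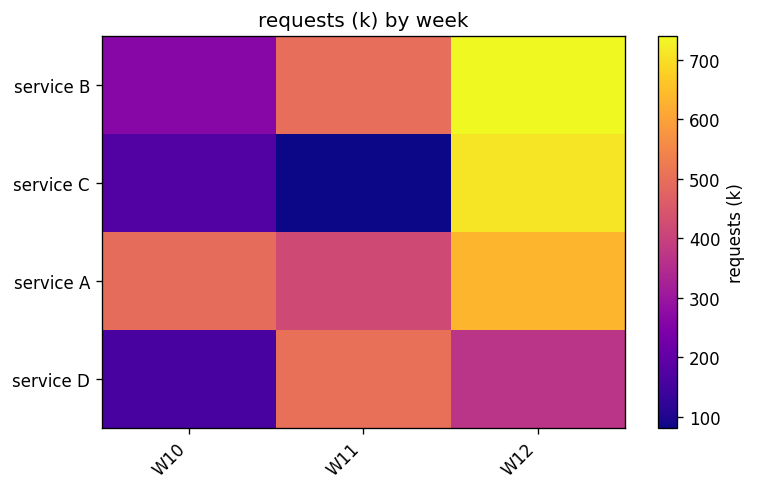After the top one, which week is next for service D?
W12

Top 3 for service D: W11 ≈ 500, W12 ≈ 400, W10 ≈ 200.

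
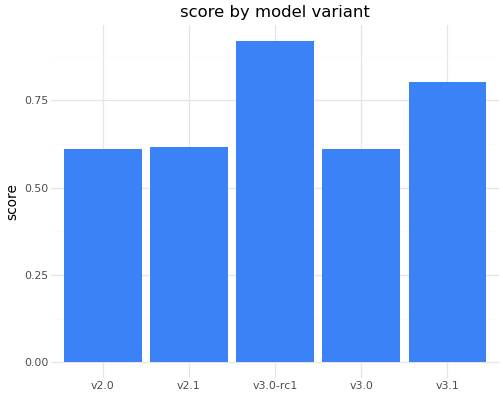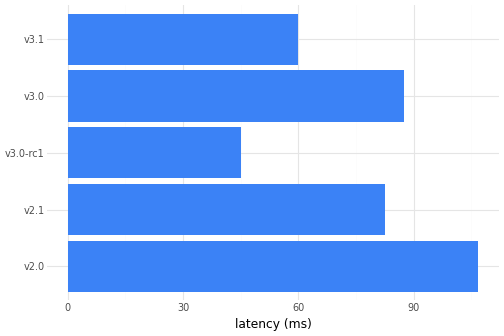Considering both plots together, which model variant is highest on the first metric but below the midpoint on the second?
Chart 2 median latency (ms) ≈ 80; below-median model variants: v3.0-rc1, v3.1. Among those, v3.0-rc1 has the highest score (≈ 0.9).

v3.0-rc1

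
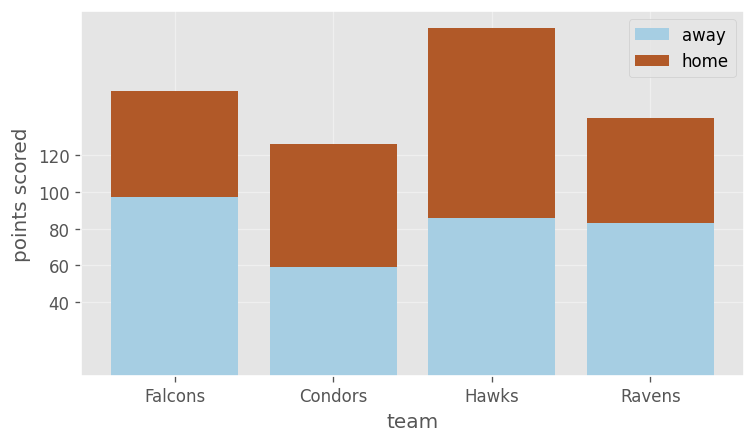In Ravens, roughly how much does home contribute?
≈ 60

home top ≈ 140, bottom ≈ 80; segment ≈ 60.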